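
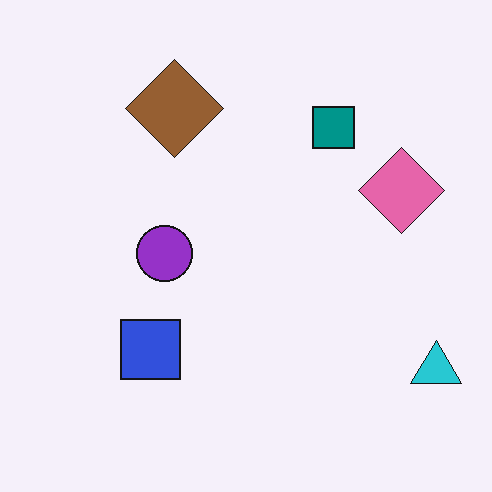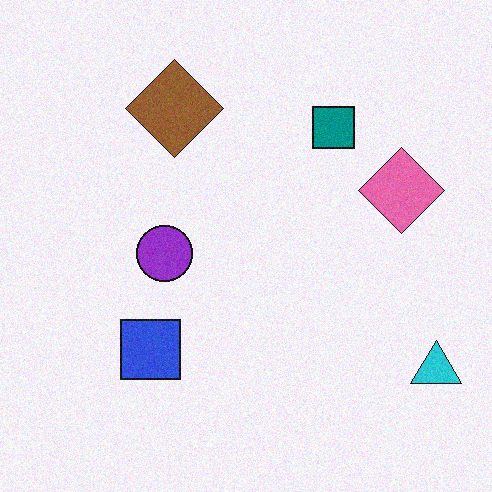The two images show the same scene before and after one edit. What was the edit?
It was degraded with light additive noise.

Random speckle covers the whole image, including the flat background.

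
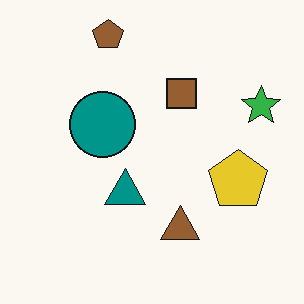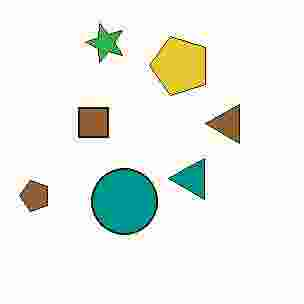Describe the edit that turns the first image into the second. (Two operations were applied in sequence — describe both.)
The transformation is: rotated 90° counter-clockwise, then heavily JPEG-compressed with obvious blocking artifacts.

The brown pentagon sits in the top of the first image and the left of the second — consistent with a whole-image 90° counter-clockwise rotation. Blocky 8×8 compression artifacts appear around shape edges and the flat background shows ringing — characteristic JPEG degradation.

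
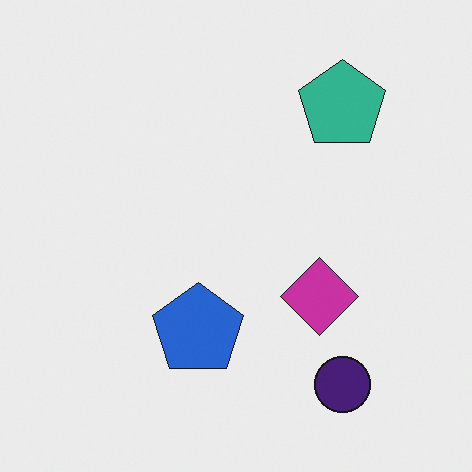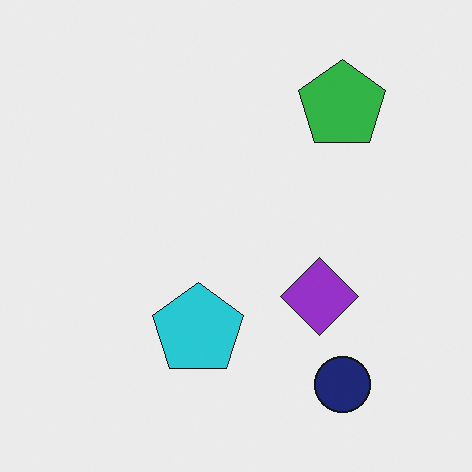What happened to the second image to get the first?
The transformation is: hue-shifted slightly.

Every shape's color has rotated by the same amount around the hue wheel — a uniform hue shift.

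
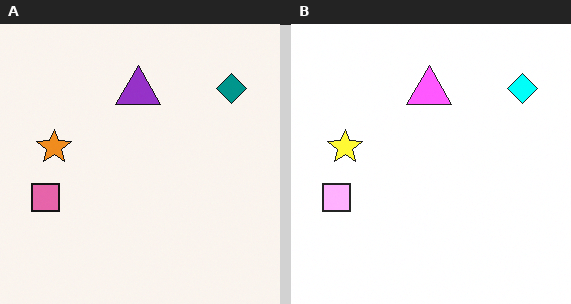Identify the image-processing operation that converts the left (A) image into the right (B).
This is the original image noticeably brightened.

Every pixel — background and shapes alike — is uniformly brightened.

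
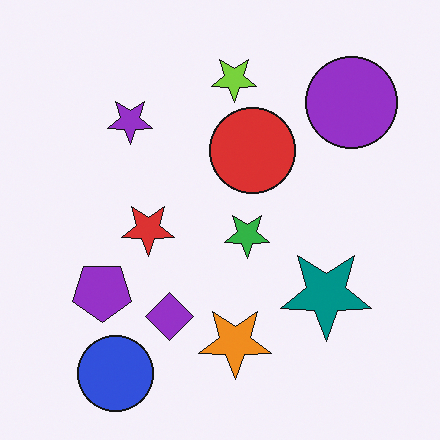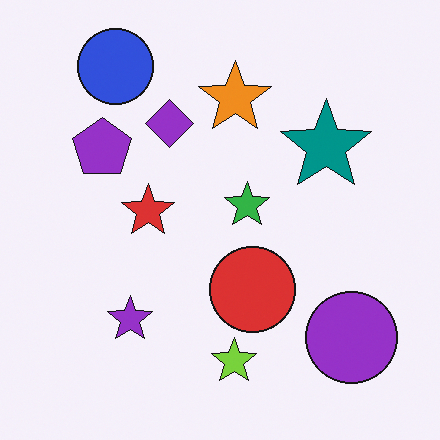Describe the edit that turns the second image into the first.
The transformation is: flipped vertically (top ↔ bottom).

The blue circle is in the top-left of the second image and the bottom-left of the first — shapes on opposite sides of the horizontal midline have swapped in a mirror flip.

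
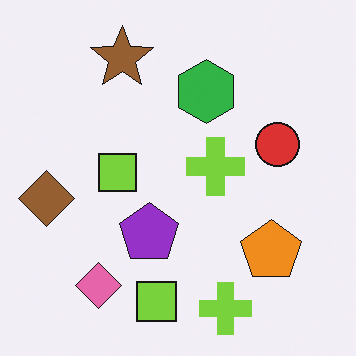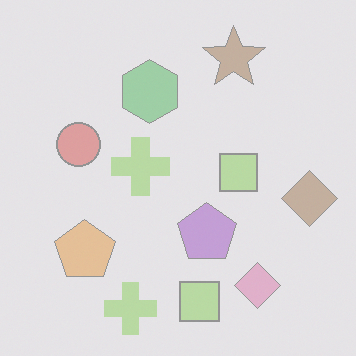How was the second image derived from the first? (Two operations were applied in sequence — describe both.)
The image was flipped horizontally (left ↔ right), then washed out (contrast reduced).

The brown diamond is in the left of the first image and the right of the second — shapes on opposite sides of the vertical midline have swapped in a mirror flip. Tones are pushed toward mid-grey across the whole image — a global contrast change.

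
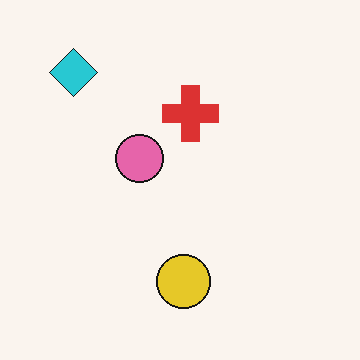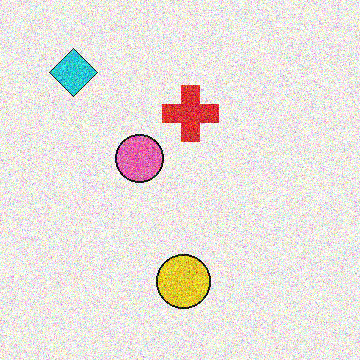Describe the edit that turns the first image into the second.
Degraded with heavy additive noise.

Random speckle covers the whole image, including the flat background.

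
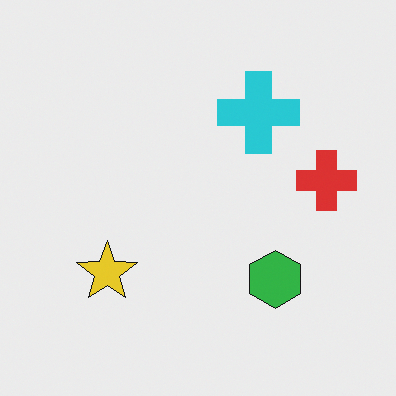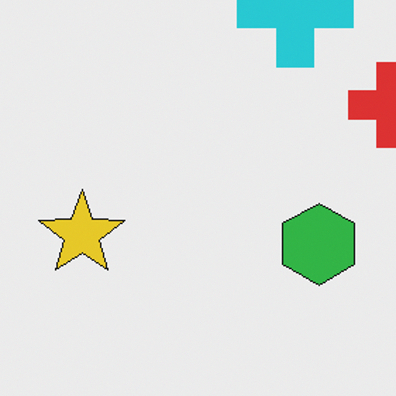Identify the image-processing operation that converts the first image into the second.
The second image is the first cropped to a modestly smaller region and rescaled.

The visible shapes are larger and the field of view is narrower; shapes near the original edges may be partly or wholly outside the frame — a crop-and-rescale.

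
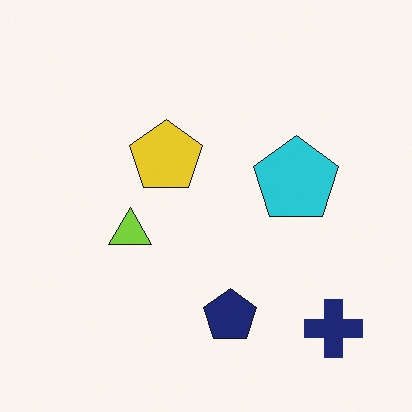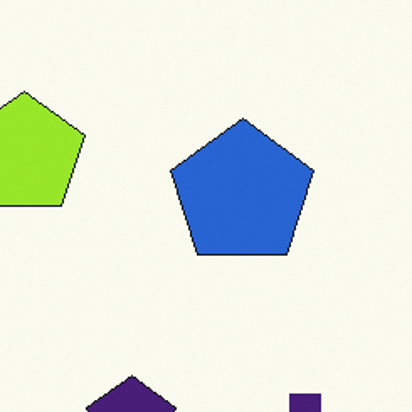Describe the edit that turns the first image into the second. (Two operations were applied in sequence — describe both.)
It was hue-shifted slightly, then cropped to a noticeably smaller region and rescaled.

Every shape's color has rotated by the same amount around the hue wheel — a uniform hue shift. The visible shapes are larger and the field of view is narrower; shapes near the original edges may be partly or wholly outside the frame — a crop-and-rescale.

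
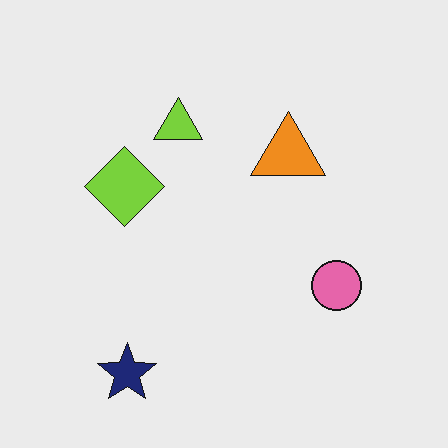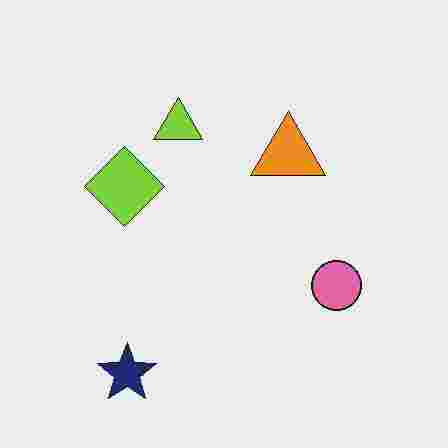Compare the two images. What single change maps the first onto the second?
Heavily JPEG-compressed with obvious blocking artifacts.

Blocky 8×8 compression artifacts appear around shape edges and the flat background shows ringing — characteristic JPEG degradation.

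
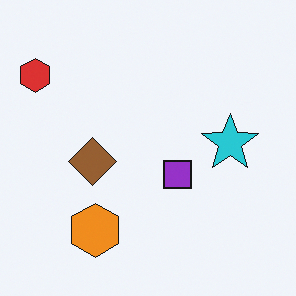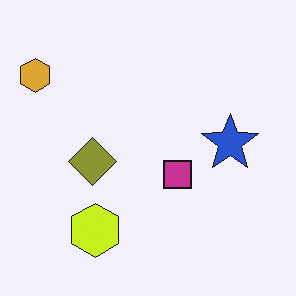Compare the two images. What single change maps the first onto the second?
The second image is the first hue-shifted by a small amount.

Every shape's color has rotated by the same amount around the hue wheel — a uniform hue shift.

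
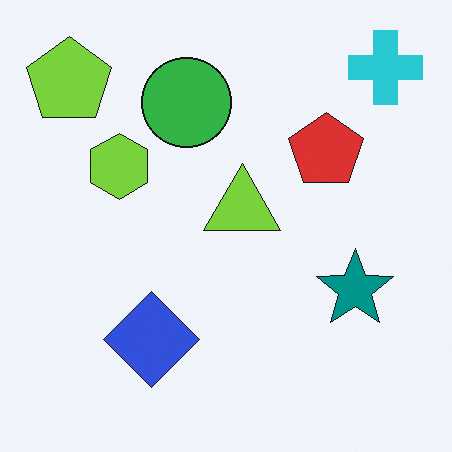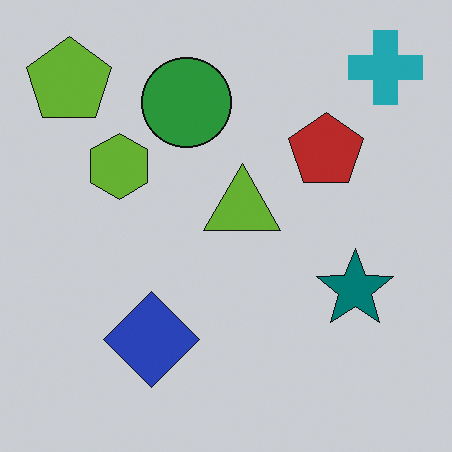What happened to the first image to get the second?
The transformation is: darkened a little.

Every pixel — background and shapes alike — is uniformly darkened.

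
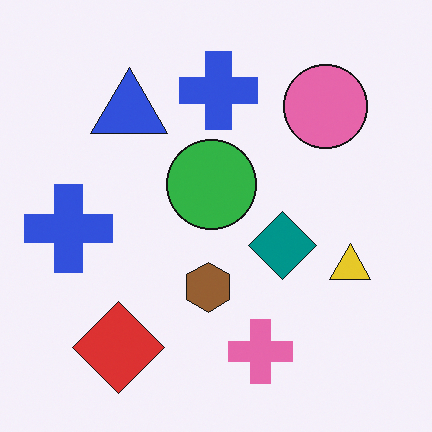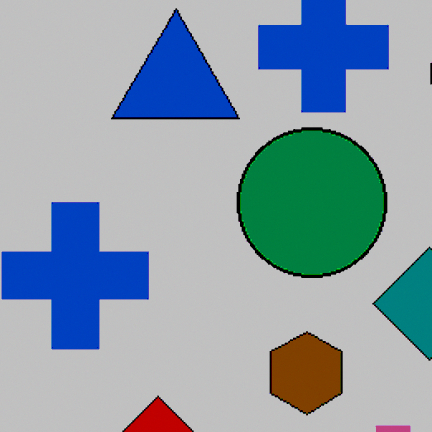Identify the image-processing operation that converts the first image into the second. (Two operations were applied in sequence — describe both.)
The second image is the first cropped tightly and scaled back up, then heavily posterized to just a handful of flat colors.

The visible shapes are larger and the field of view is narrower; shapes near the original edges may be partly or wholly outside the frame — a crop-and-rescale. Each flat color has snapped to a coarser quantized level — most visibly, the near-white background has dropped to a flat grey.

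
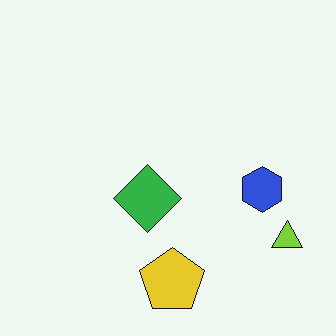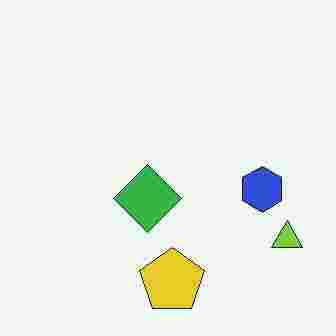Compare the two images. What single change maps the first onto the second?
It was heavily JPEG-compressed with obvious blocking artifacts.

Blocky 8×8 compression artifacts appear around shape edges and the flat background shows ringing — characteristic JPEG degradation.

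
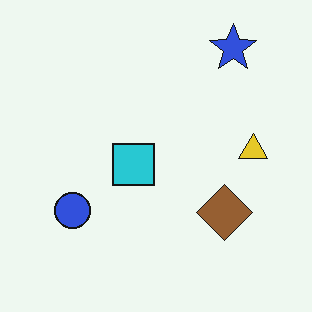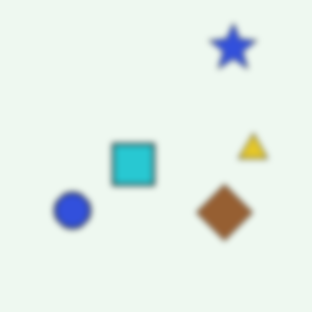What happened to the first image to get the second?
It was noticeably gaussian-blurred.

Shape edges and outlines are uniformly softened across the whole image.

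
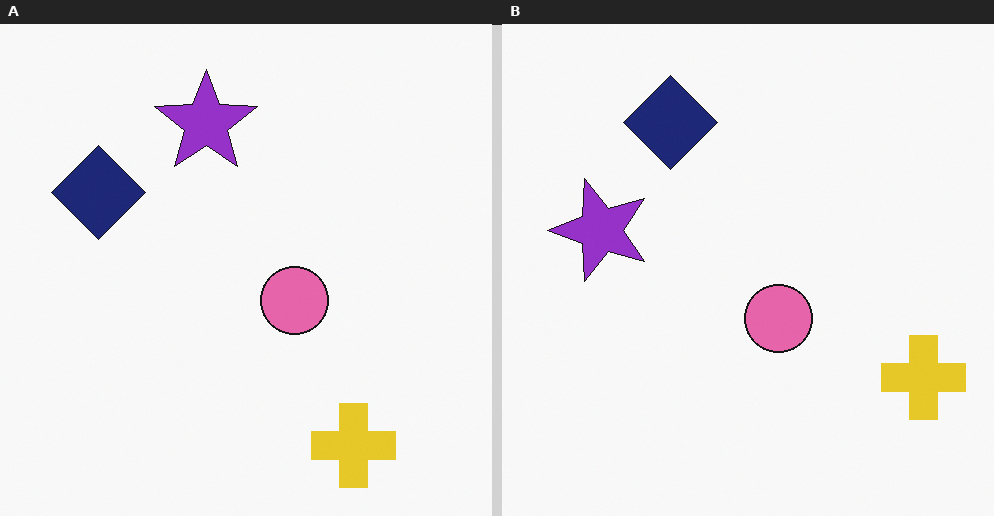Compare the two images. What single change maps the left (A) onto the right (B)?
The image was transposed (reflected across the top-left ↔ bottom-right diagonal).

Shapes have swapped their row and column positions — what was in the top-right is now in the bottom-left — a diagonal reflection.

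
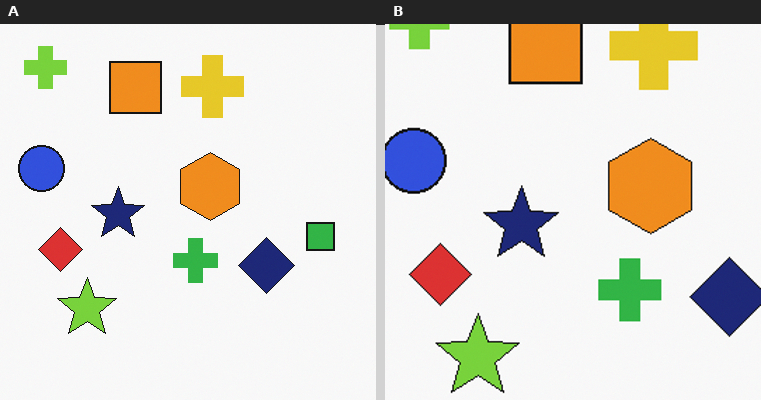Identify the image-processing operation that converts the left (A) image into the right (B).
The right (B) image is the left (A) cropped slightly and scaled back up.

The visible shapes are larger and the field of view is narrower; shapes near the original edges may be partly or wholly outside the frame — a crop-and-rescale.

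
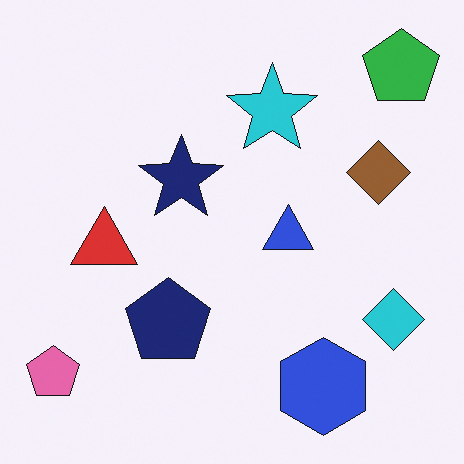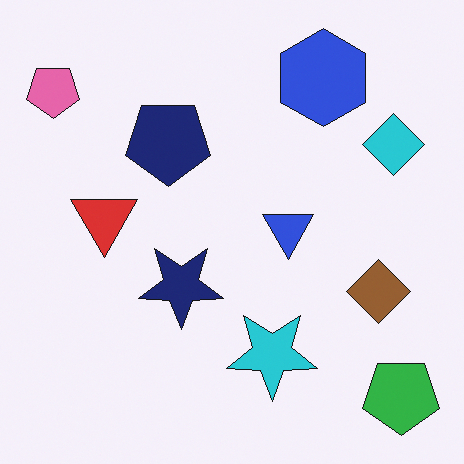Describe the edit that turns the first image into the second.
The image was flipped vertically (top ↔ bottom).

The green pentagon is in the top-right of the first image and the bottom-right of the second — shapes on opposite sides of the horizontal midline have swapped in a mirror flip.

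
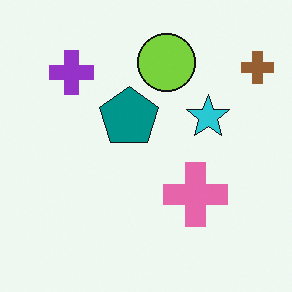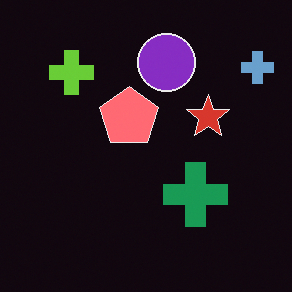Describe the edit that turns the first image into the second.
The image was color-inverted (negative).

The light background has become dark and every shape's color is its complement — a photographic negative.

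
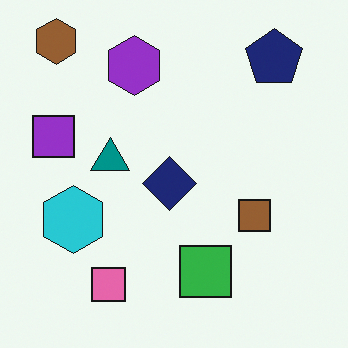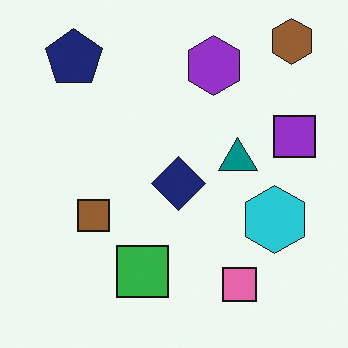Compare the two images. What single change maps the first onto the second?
The image was flipped horizontally (left ↔ right).

The purple square is in the left of the first image and the right of the second — shapes on opposite sides of the vertical midline have swapped in a mirror flip.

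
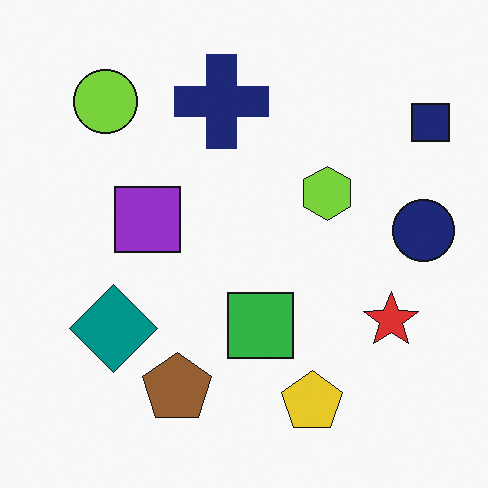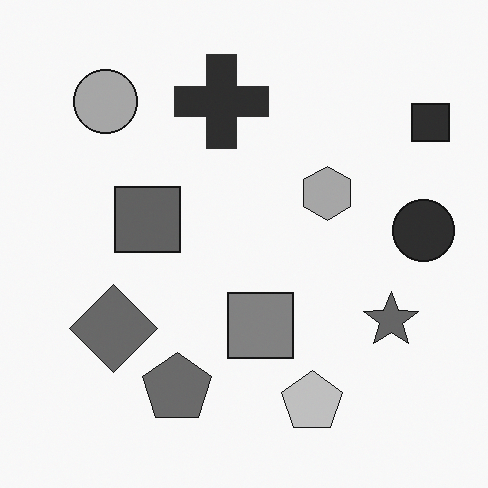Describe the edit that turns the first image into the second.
This is the original image converted to grayscale.

All color is removed — every shape is now a shade of grey.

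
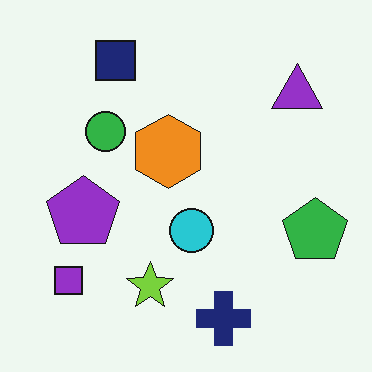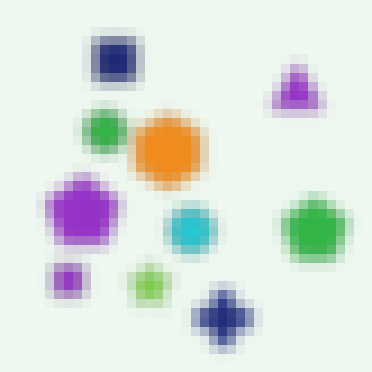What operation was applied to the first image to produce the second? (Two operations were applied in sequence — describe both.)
The image was strongly gaussian-blurred, then heavily pixelated into large blocks.

Shape edges and outlines are uniformly softened across the whole image. Shapes are reduced to large square blocks; fine edges and outlines are lost — a downscale-then-upscale (mosaic) effect.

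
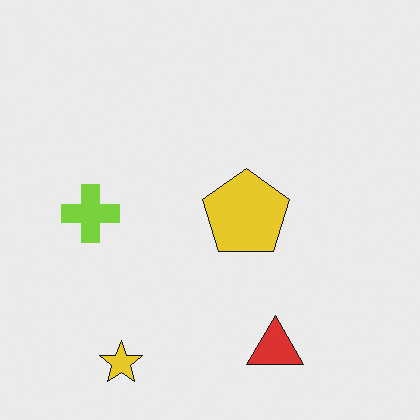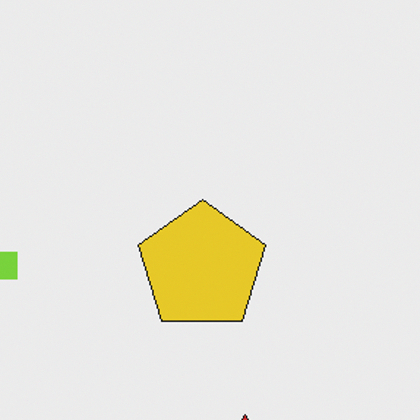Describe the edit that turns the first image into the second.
It was cropped slightly and scaled back up.

The visible shapes are larger and the field of view is narrower; shapes near the original edges may be partly or wholly outside the frame — a crop-and-rescale.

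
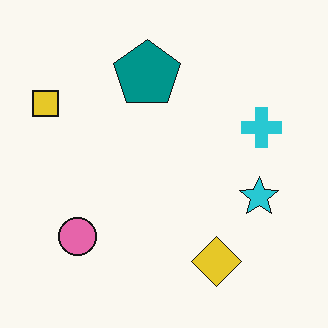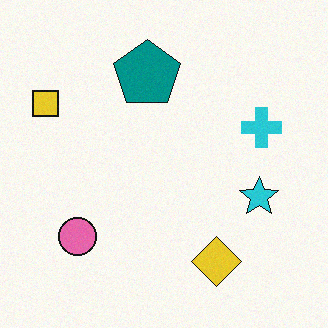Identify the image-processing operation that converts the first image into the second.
It was degraded with light additive noise.

Random speckle covers the whole image, including the flat background.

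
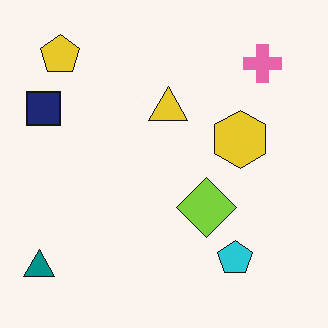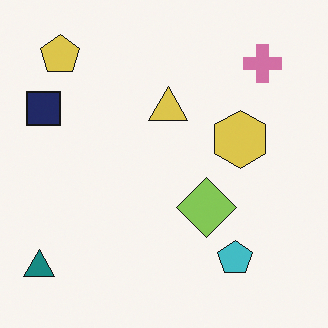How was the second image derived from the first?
Slightly desaturated.

All colors are more muted and greyish — a global saturation change.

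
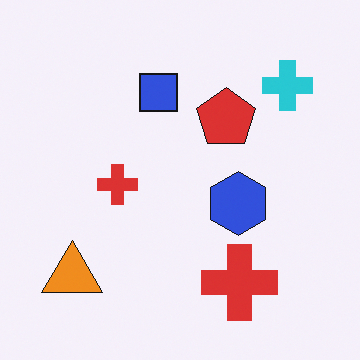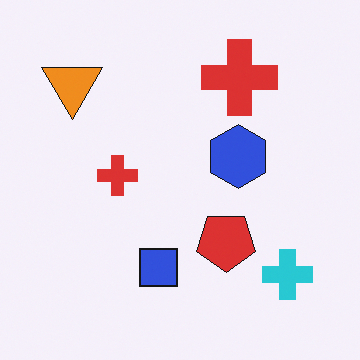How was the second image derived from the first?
Flipped vertically (top ↔ bottom).

The cyan cross is in the top-right of the first image and the bottom-right of the second — shapes on opposite sides of the horizontal midline have swapped in a mirror flip.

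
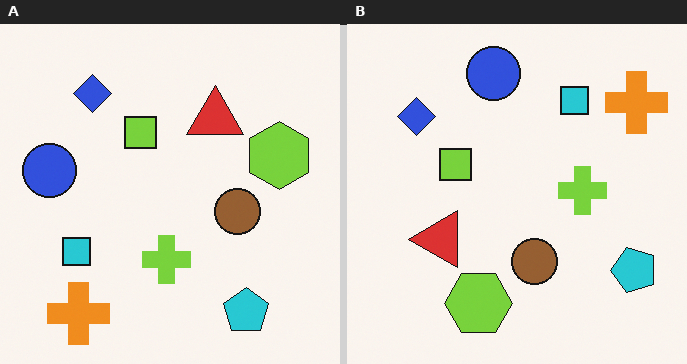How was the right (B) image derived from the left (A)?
The transformation is: transposed (reflected across the top-left ↔ bottom-right diagonal).

Shapes have swapped their row and column positions — what was in the top-right is now in the bottom-left — a diagonal reflection.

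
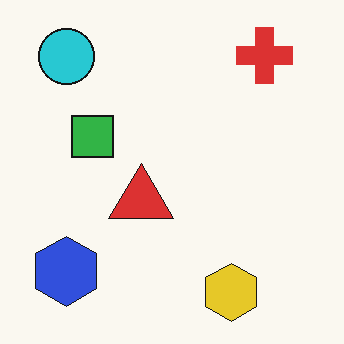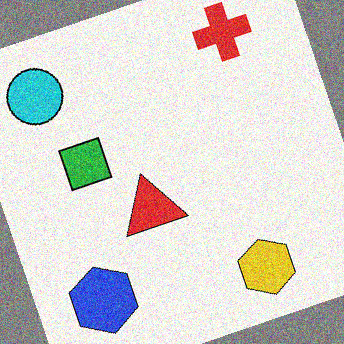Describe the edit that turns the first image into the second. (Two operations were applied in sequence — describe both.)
It was rotated counter-clockwise by a moderate amount, then degraded with moderate additive noise.

Every shape is tilted by the same angle and the image corners show triangular fill wedges — a whole-image rotation by a non-right angle. Random speckle covers the whole image, including the flat background.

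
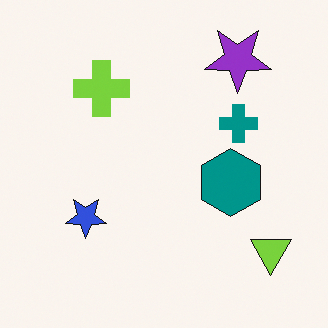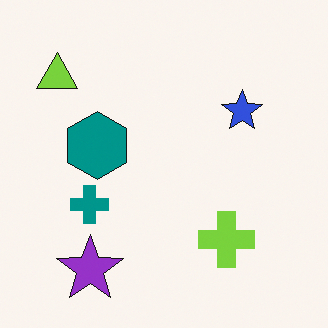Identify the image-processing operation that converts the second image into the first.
This is the original image rotated 180°.

The lime triangle sits in the top-left of the second image and the bottom-right of the first — consistent with a whole-image 180° rotation.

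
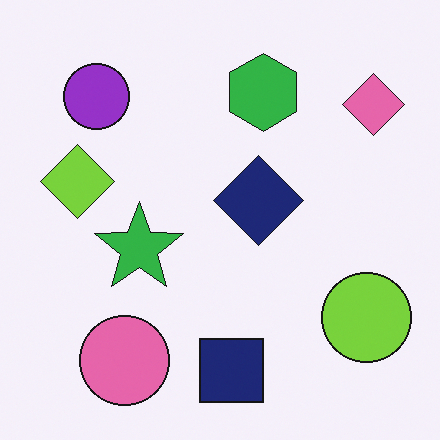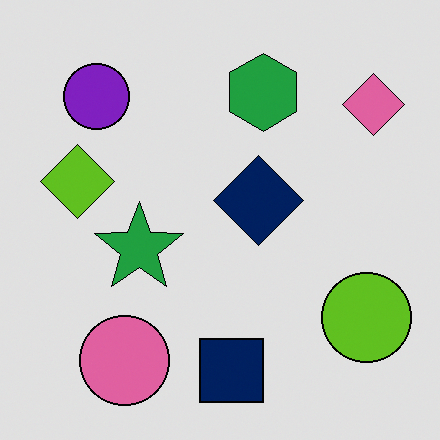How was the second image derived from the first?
The second image is the first posterized to a reduced palette.

Each flat color has snapped to a coarser quantized level — most visibly, the near-white background has dropped to a flat grey.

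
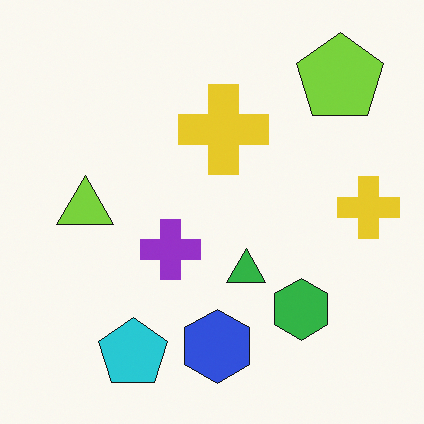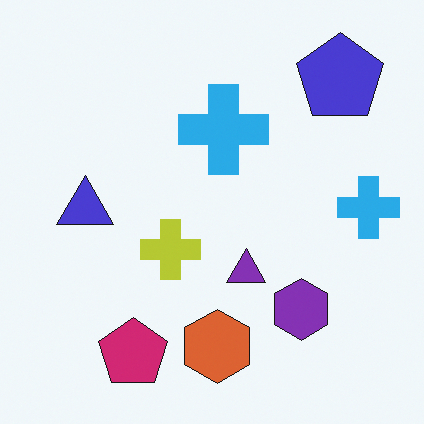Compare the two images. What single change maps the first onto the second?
It was hue-shifted noticeably.

Every shape's color has rotated by the same amount around the hue wheel — a uniform hue shift.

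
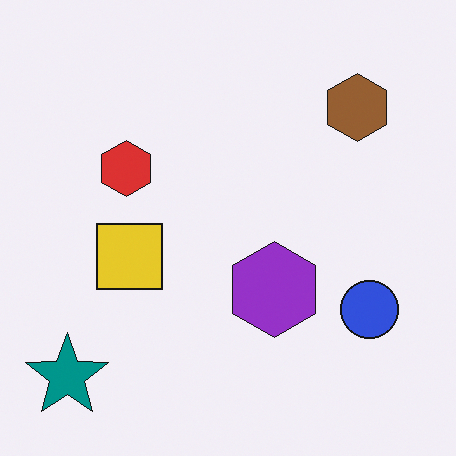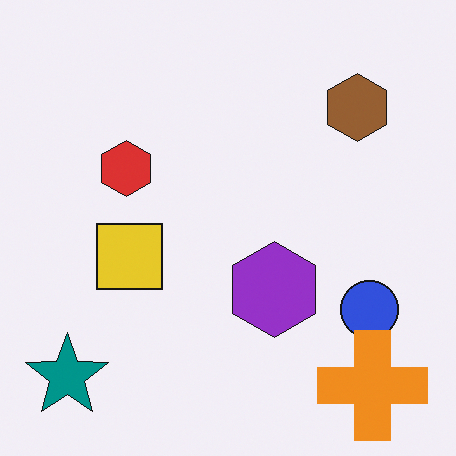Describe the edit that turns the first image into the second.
The second image is the first overlaid with an additional orange cross.

An orange cross appears in the second image that is absent from the first.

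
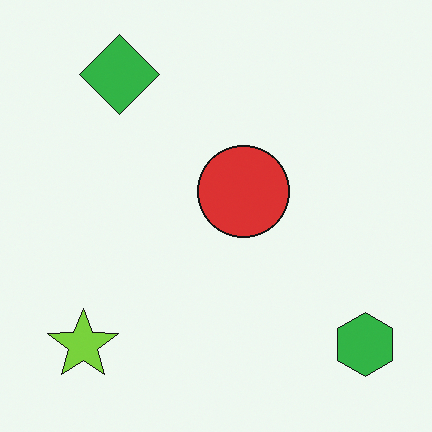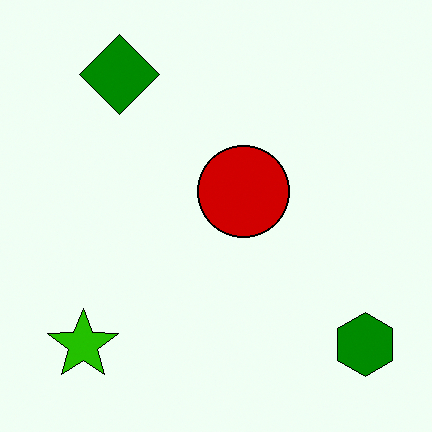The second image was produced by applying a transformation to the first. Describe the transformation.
The second image is the first boosted in contrast.

Tones are pushed away from mid-grey across the whole image — a global contrast change.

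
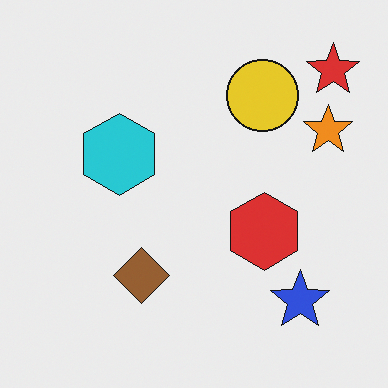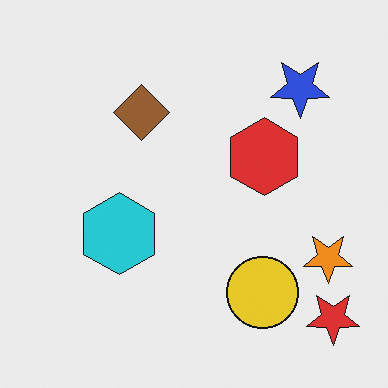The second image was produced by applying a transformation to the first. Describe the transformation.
The image was flipped vertically (top ↔ bottom).

The red star is in the top-right of the first image and the bottom-right of the second — shapes on opposite sides of the horizontal midline have swapped in a mirror flip.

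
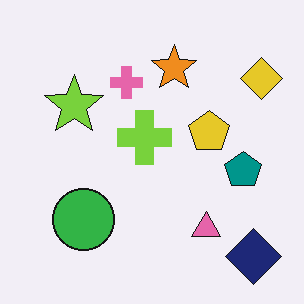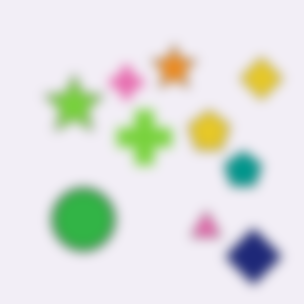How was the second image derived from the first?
The transformation is: strongly gaussian-blurred.

Shape edges and outlines are uniformly softened across the whole image.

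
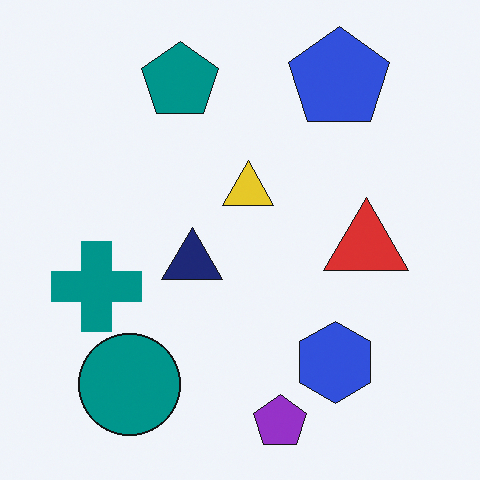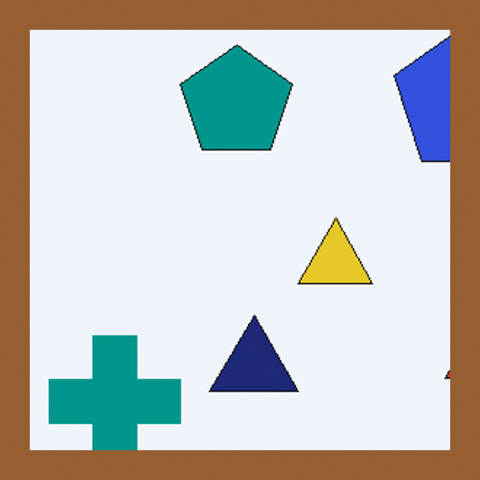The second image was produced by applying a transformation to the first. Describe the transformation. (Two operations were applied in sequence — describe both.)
The image was cropped tightly and scaled back up, then framed with a brown border.

The visible shapes are larger and the field of view is narrower; shapes near the original edges may be partly or wholly outside the frame — a crop-and-rescale. A solid brown frame runs around the edge of the second image, with the content slightly shrunk inside it.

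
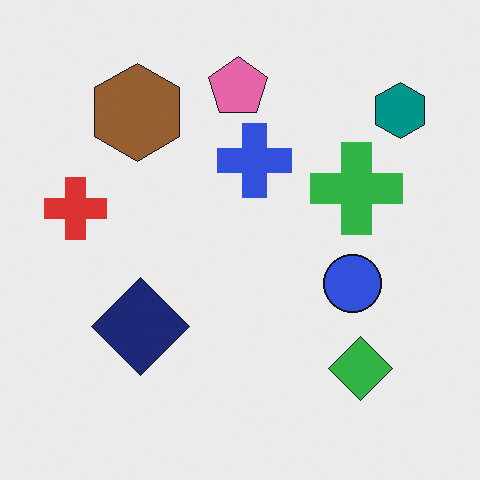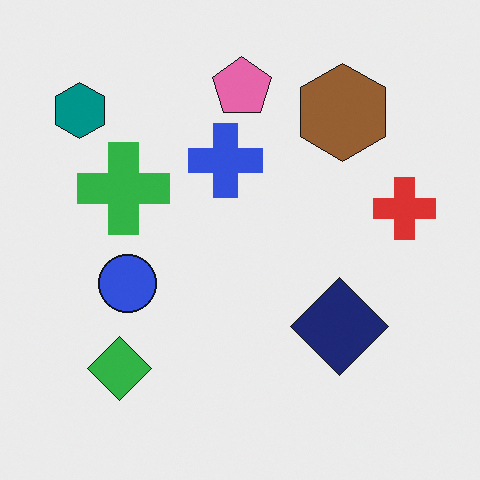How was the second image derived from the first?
The image was flipped horizontally (left ↔ right).

The red cross is in the left of the first image and the right of the second — shapes on opposite sides of the vertical midline have swapped in a mirror flip.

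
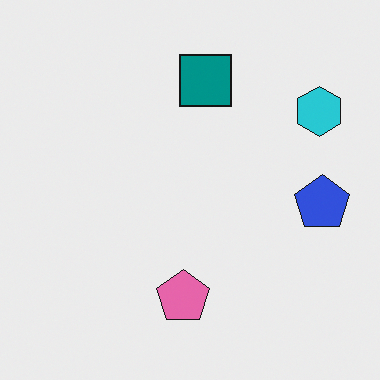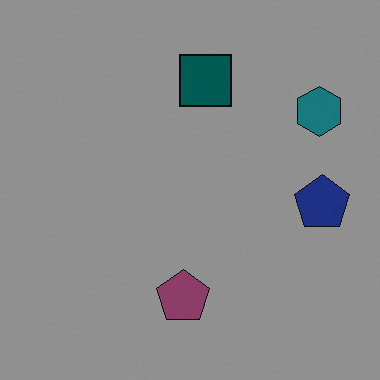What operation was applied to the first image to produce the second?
The image was darkened a lot.

Every pixel — background and shapes alike — is uniformly darkened.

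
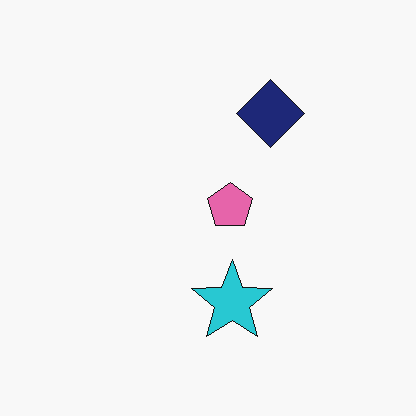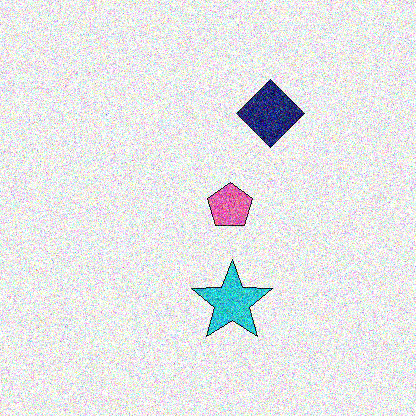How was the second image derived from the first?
The second image is the first degraded with strong gaussian noise.

Random speckle covers the whole image, including the flat background.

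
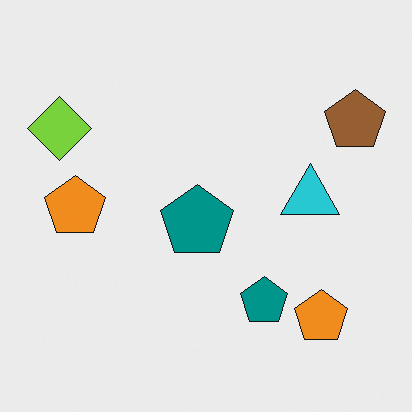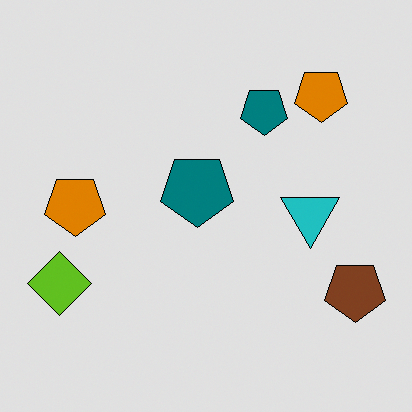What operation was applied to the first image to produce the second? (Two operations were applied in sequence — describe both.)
Posterized to a reduced palette, then flipped vertically (top ↔ bottom).

Each flat color has snapped to a coarser quantized level — most visibly, the near-white background has dropped to a flat grey. The brown pentagon is in the top-right of the first image and the bottom-right of the second — shapes on opposite sides of the horizontal midline have swapped in a mirror flip.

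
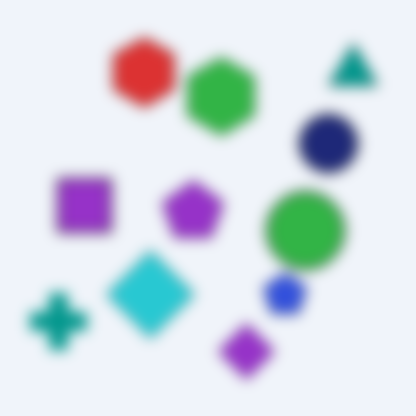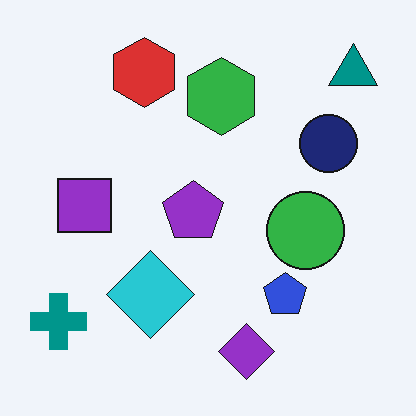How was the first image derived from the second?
The transformation is: heavily blurred.

Shape edges and outlines are uniformly softened across the whole image.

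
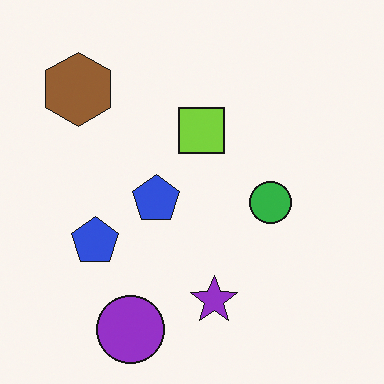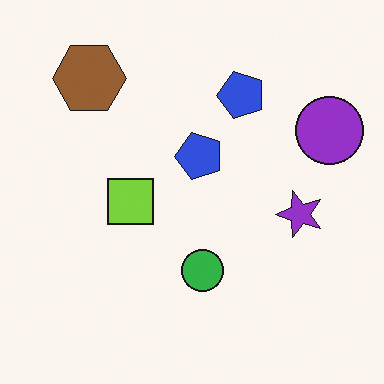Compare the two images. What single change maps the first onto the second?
It was transposed (reflected across the top-left ↔ bottom-right diagonal).

Shapes have swapped their row and column positions — what was in the top-right is now in the bottom-left — a diagonal reflection.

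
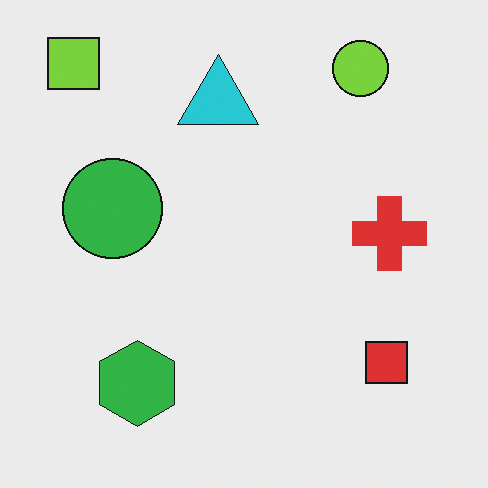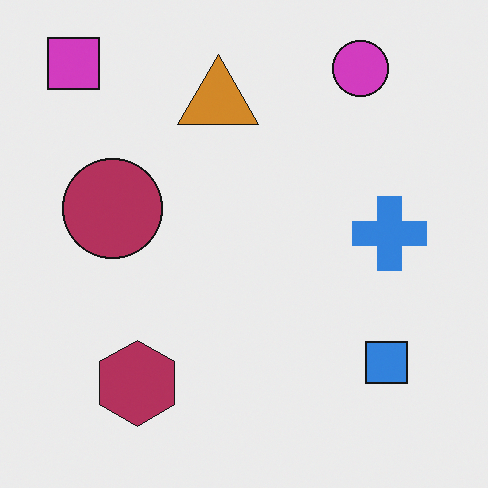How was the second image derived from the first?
This is the original image hue-shifted through roughly half the color wheel.

Every shape's color has rotated by the same amount around the hue wheel — a uniform hue shift.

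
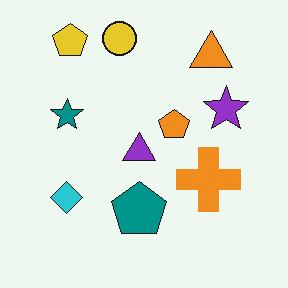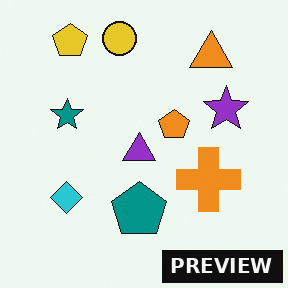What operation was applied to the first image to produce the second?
The transformation is: watermarked with the text "PREVIEW" in the lower-right corner.

A dark label reading "PREVIEW" appears in the lower-right corner.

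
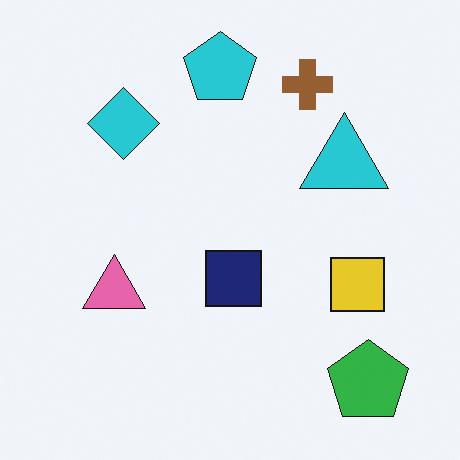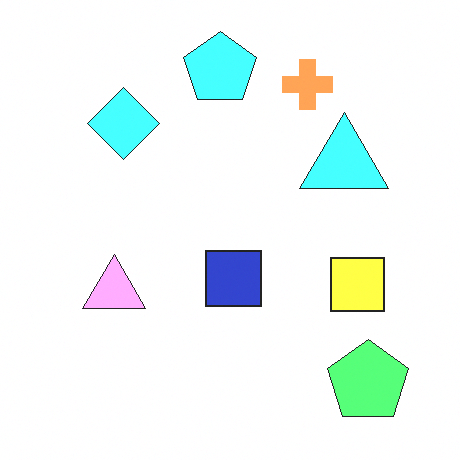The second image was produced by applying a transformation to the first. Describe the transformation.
It was substantially brightened.

Every pixel — background and shapes alike — is uniformly brightened.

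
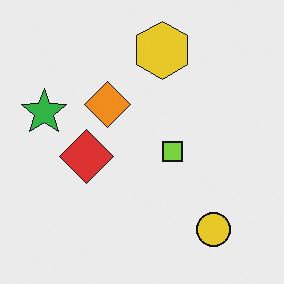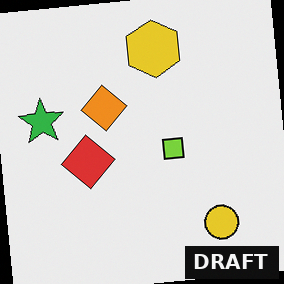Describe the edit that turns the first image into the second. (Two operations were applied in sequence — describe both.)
The image was rotated counter-clockwise by a slight angle, then watermarked with the text "DRAFT" in the lower-right corner.

Every shape is tilted by the same angle and the image corners show triangular fill wedges — a whole-image rotation by a non-right angle. A dark label reading "DRAFT" appears in the lower-right corner.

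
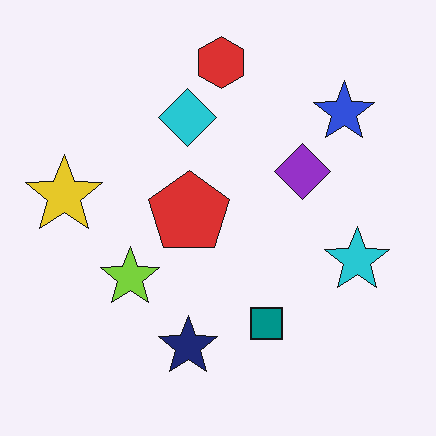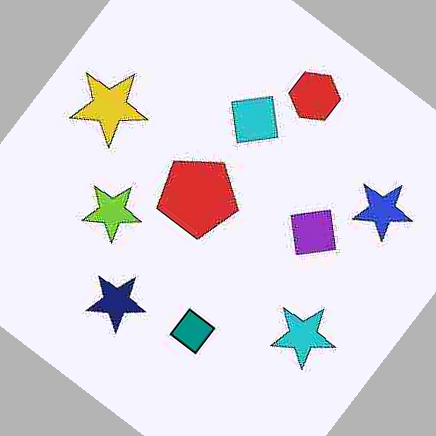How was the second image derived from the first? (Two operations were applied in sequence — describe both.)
The image was heavily JPEG-compressed with obvious blocking artifacts, then rotated clockwise by a large amount — several tens of degrees.

Blocky 8×8 compression artifacts appear around shape edges and the flat background shows ringing — characteristic JPEG degradation. Every shape is tilted by the same angle and the image corners show triangular fill wedges — a whole-image rotation by a non-right angle.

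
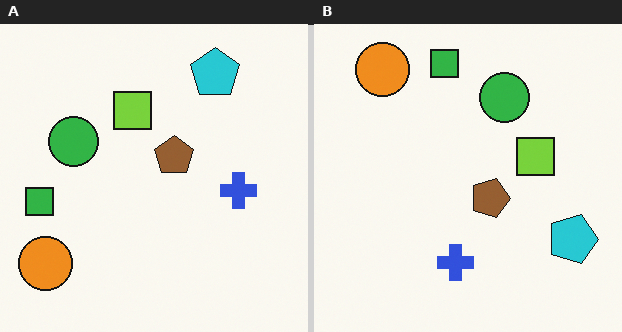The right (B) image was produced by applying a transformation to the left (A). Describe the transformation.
The right (B) image is the left (A) rotated 90° clockwise.

The orange circle sits in the bottom-left of the left (A) image and the top-left of the right (B) — consistent with a whole-image 90° clockwise rotation.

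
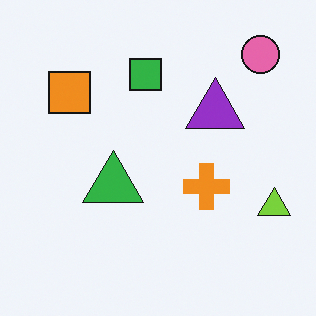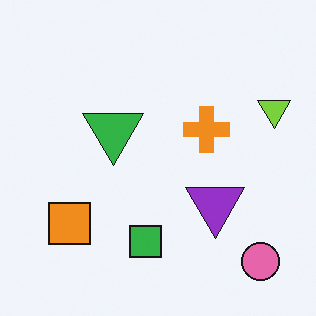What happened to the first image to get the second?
This is the original image flipped vertically (top ↔ bottom).

The pink circle is in the top-right of the first image and the bottom-right of the second — shapes on opposite sides of the horizontal midline have swapped in a mirror flip.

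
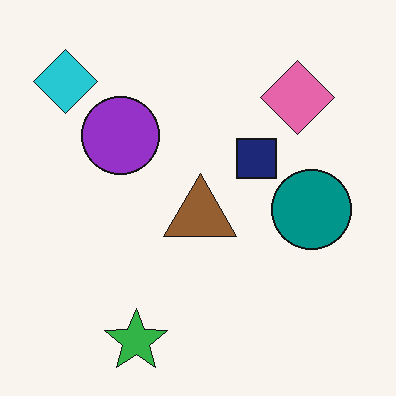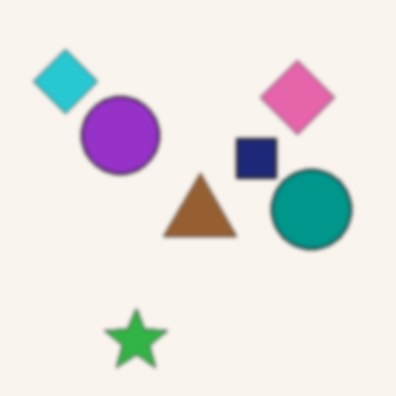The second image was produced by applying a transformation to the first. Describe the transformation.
It was slightly softened.

Shape edges and outlines are uniformly softened across the whole image.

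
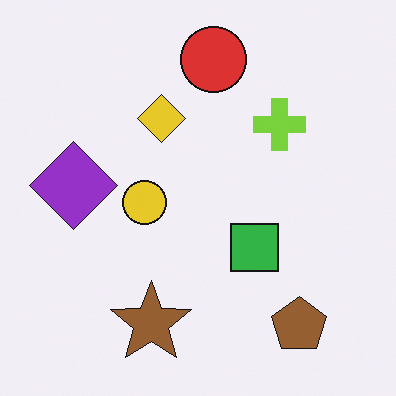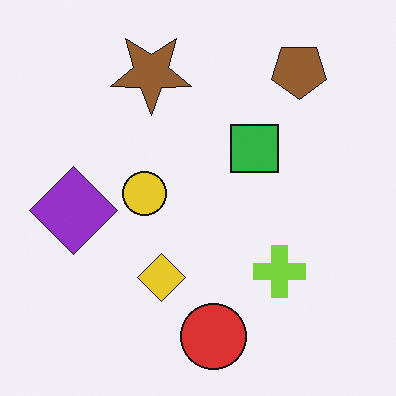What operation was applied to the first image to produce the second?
The transformation is: flipped vertically (top ↔ bottom).

The red circle is in the top of the first image and the bottom of the second — shapes on opposite sides of the horizontal midline have swapped in a mirror flip.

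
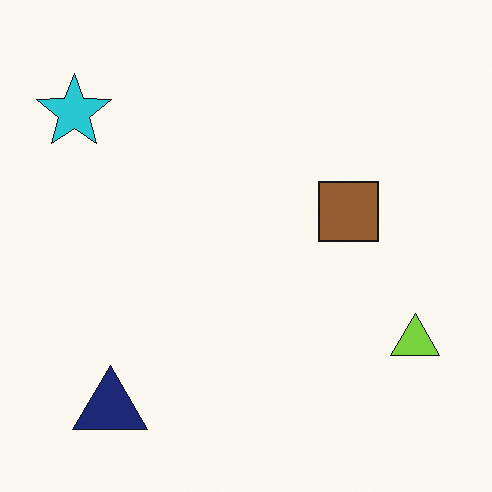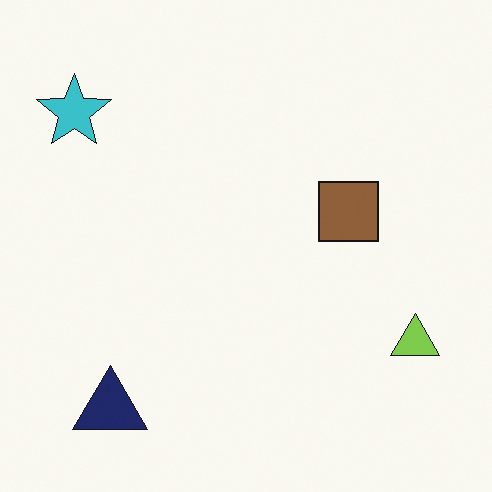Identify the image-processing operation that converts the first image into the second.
This is the original image slightly desaturated.

All colors are more muted and greyish — a global saturation change.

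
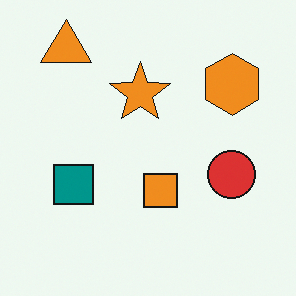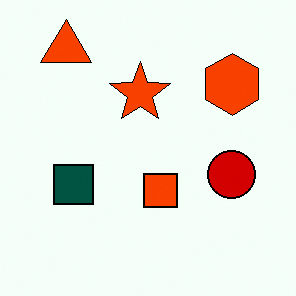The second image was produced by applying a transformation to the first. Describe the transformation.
The second image is the first given much higher contrast.

Tones are pushed away from mid-grey across the whole image — a global contrast change.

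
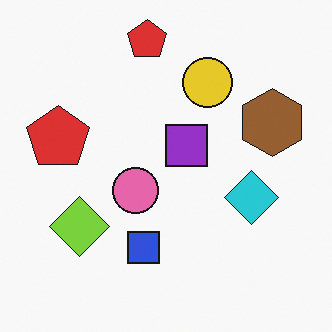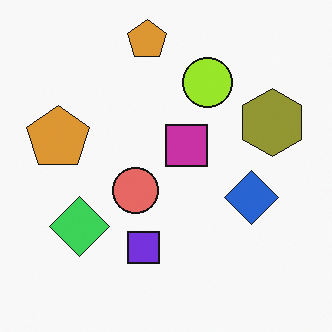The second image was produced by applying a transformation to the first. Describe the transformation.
The second image is the first hue-shifted by a small amount.

Every shape's color has rotated by the same amount around the hue wheel — a uniform hue shift.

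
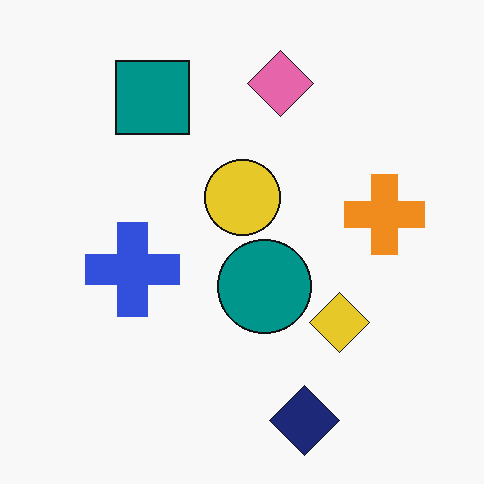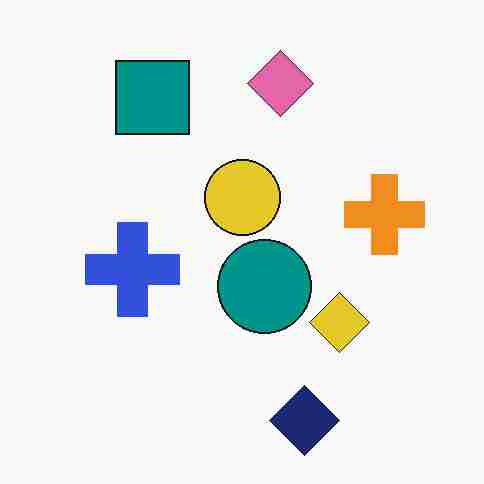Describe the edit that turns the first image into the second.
It was heavily JPEG-compressed with obvious blocking artifacts.

Blocky 8×8 compression artifacts appear around shape edges and the flat background shows ringing — characteristic JPEG degradation.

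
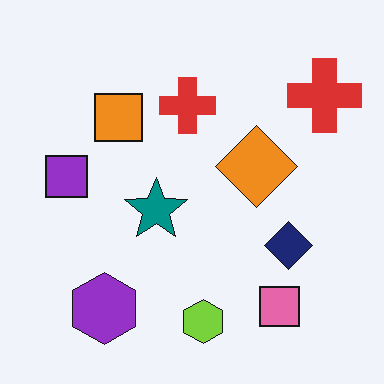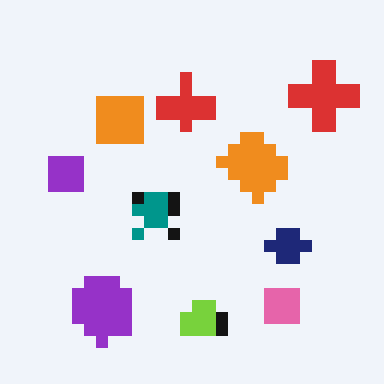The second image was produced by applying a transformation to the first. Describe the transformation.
This is the original image heavily pixelated into large blocks.

Shapes are reduced to large square blocks; fine edges and outlines are lost — a downscale-then-upscale (mosaic) effect.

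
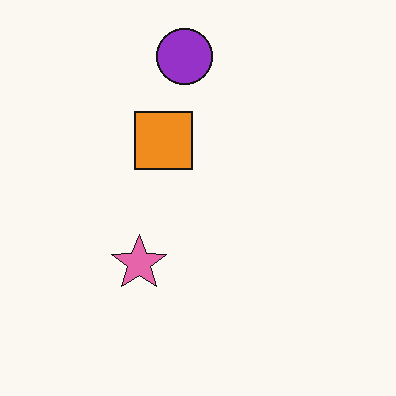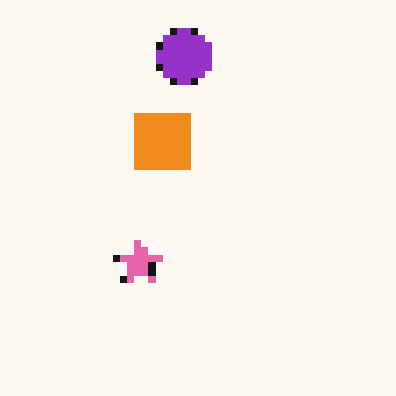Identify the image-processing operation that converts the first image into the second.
Moderately pixelated.

Shapes are reduced to large square blocks; fine edges and outlines are lost — a downscale-then-upscale (mosaic) effect.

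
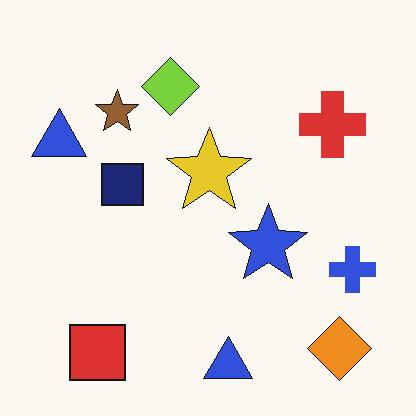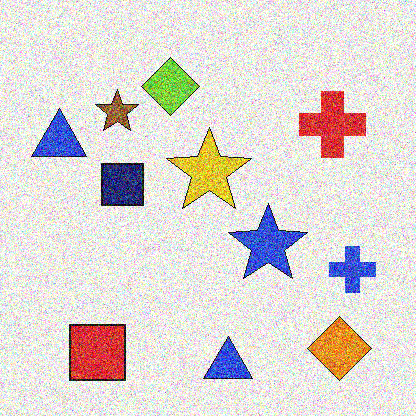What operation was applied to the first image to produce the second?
The second image is the first degraded with heavy additive noise.

Random speckle covers the whole image, including the flat background.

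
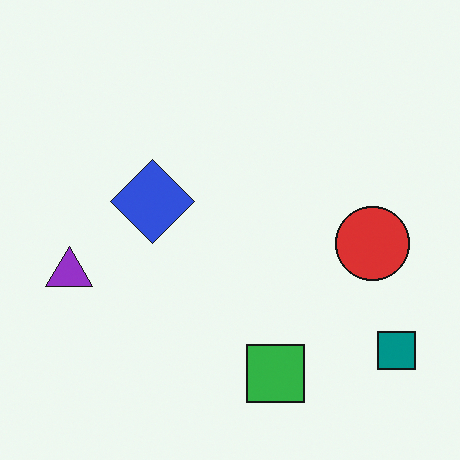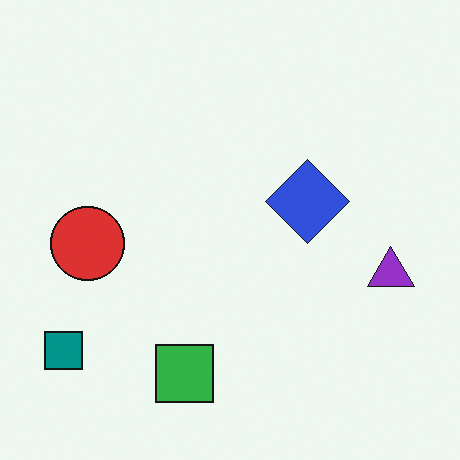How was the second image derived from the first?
The transformation is: flipped horizontally (left ↔ right).

The teal square is in the bottom-right of the first image and the bottom-left of the second — shapes on opposite sides of the vertical midline have swapped in a mirror flip.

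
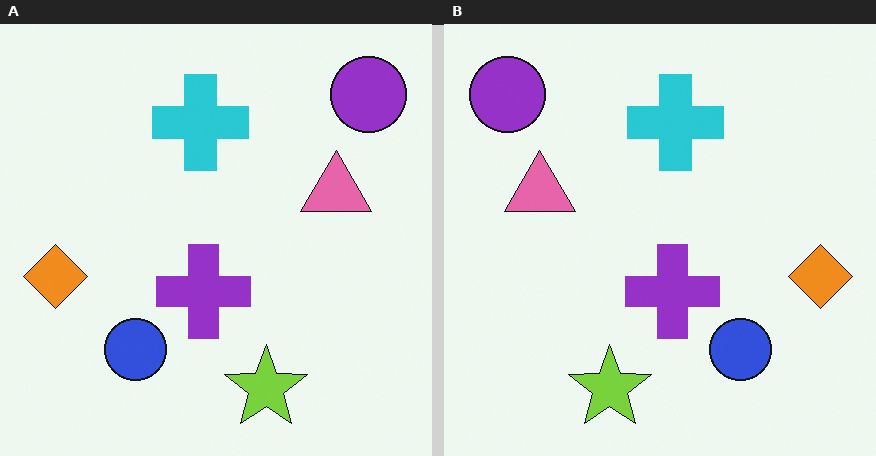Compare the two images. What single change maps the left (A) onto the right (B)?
This is the original image flipped horizontally (left ↔ right).

The orange diamond is in the left of the left (A) image and the right of the right (B) — shapes on opposite sides of the vertical midline have swapped in a mirror flip.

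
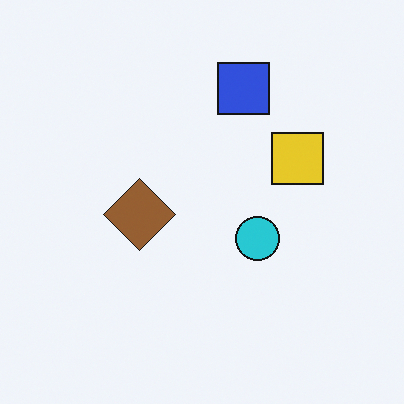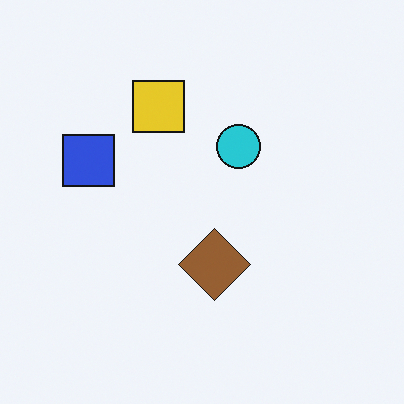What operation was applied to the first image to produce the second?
Rotated 90° counter-clockwise.

The blue square sits in the top of the first image and the left of the second — consistent with a whole-image 90° counter-clockwise rotation.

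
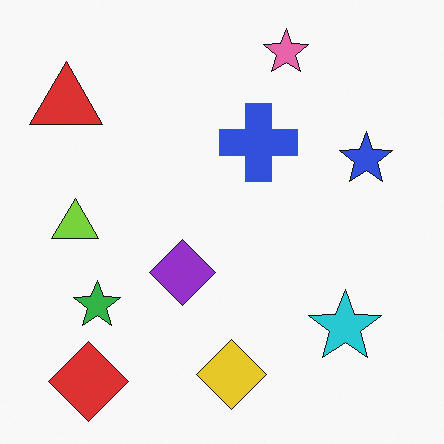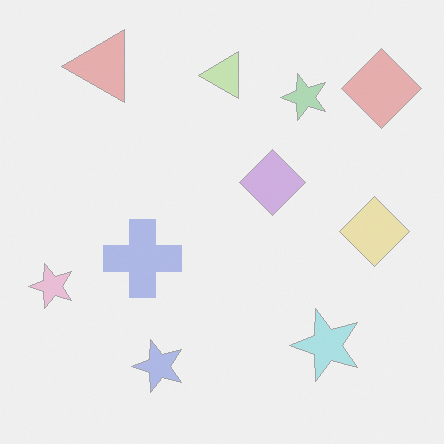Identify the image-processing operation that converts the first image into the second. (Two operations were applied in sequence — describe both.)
It was washed out (contrast reduced), then transposed (reflected across the top-left ↔ bottom-right diagonal).

Tones are pushed toward mid-grey across the whole image — a global contrast change. Shapes have swapped their row and column positions — what was in the top-right is now in the bottom-left — a diagonal reflection.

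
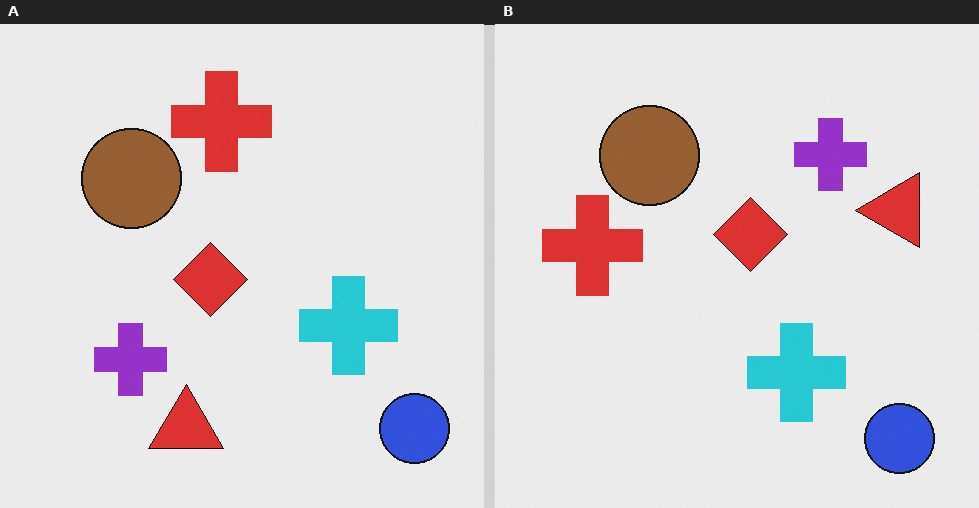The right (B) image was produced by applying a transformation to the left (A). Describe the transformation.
It was transposed (reflected across the top-left ↔ bottom-right diagonal).

Shapes have swapped their row and column positions — what was in the top-right is now in the bottom-left — a diagonal reflection.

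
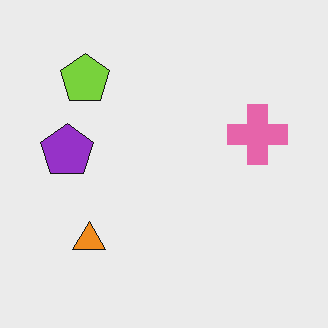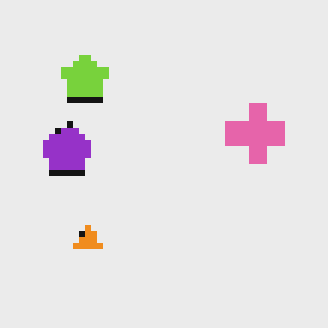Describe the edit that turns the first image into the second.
The transformation is: moderately pixelated.

Shapes are reduced to large square blocks; fine edges and outlines are lost — a downscale-then-upscale (mosaic) effect.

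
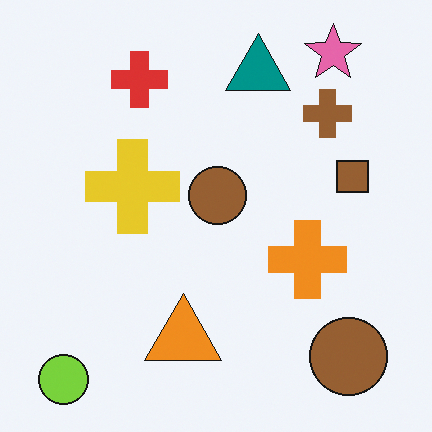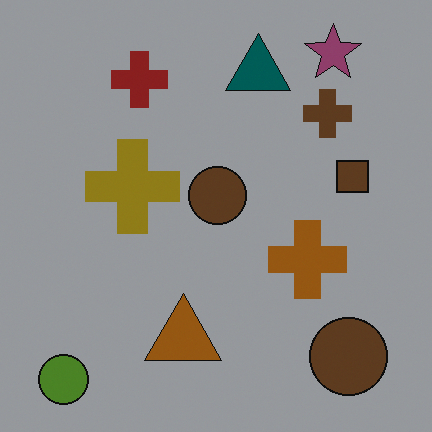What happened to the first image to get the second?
The image was darkened a lot.

Every pixel — background and shapes alike — is uniformly darkened.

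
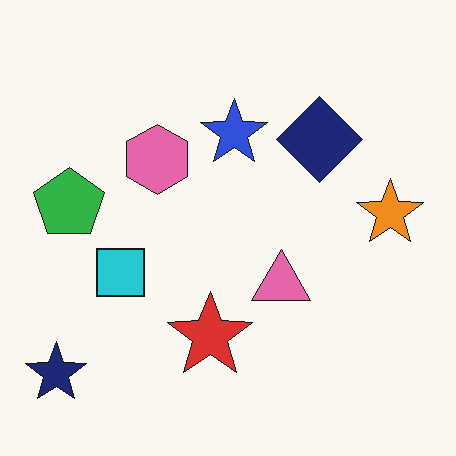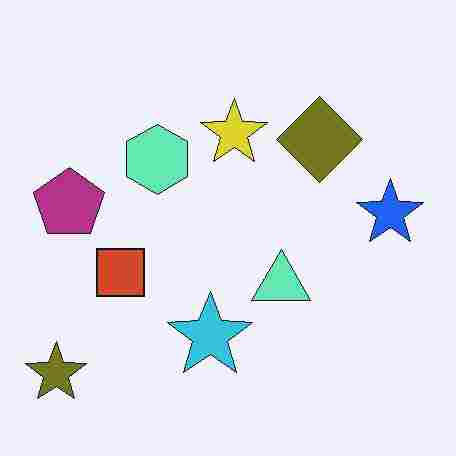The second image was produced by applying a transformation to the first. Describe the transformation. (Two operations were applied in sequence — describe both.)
The image was hue-shifted through roughly half the color wheel, then heavily JPEG-compressed with obvious blocking artifacts.

Every shape's color has rotated by the same amount around the hue wheel — a uniform hue shift. Blocky 8×8 compression artifacts appear around shape edges and the flat background shows ringing — characteristic JPEG degradation.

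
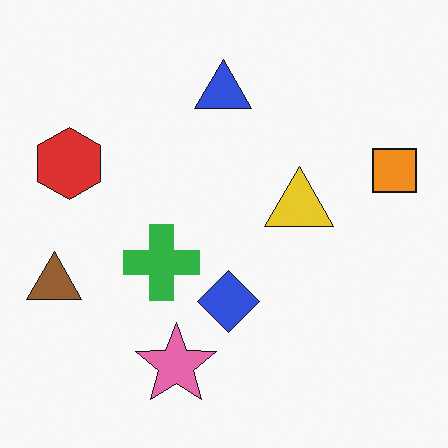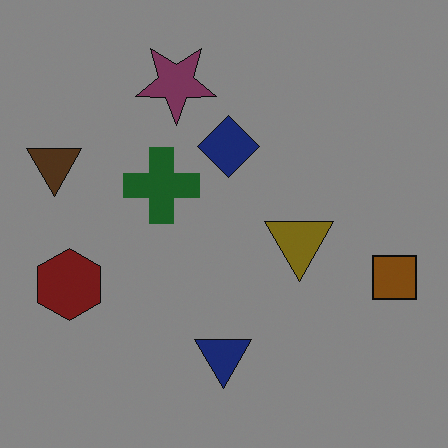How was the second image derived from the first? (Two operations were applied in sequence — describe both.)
The second image is the first flipped vertically (top ↔ bottom), then noticeably darkened.

The pink star is in the bottom of the first image and the top of the second — shapes on opposite sides of the horizontal midline have swapped in a mirror flip. Every pixel — background and shapes alike — is uniformly darkened.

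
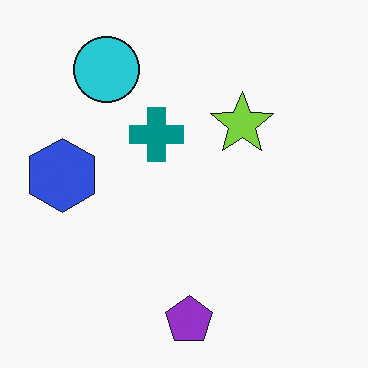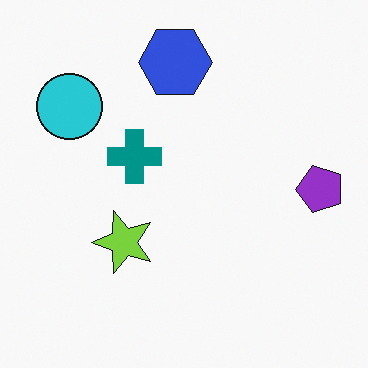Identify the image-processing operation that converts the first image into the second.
Transposed (reflected across the top-left ↔ bottom-right diagonal).

Shapes have swapped their row and column positions — what was in the top-right is now in the bottom-left — a diagonal reflection.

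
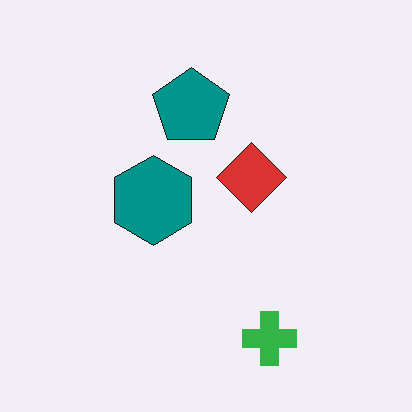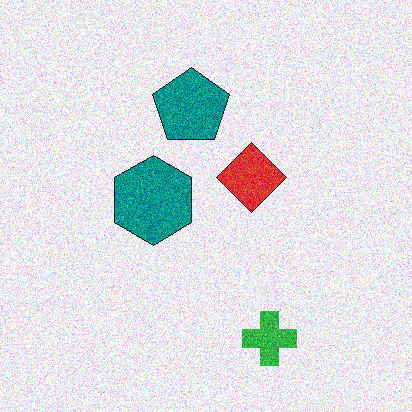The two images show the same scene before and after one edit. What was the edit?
It was degraded with a thick layer of grain.

Random speckle covers the whole image, including the flat background.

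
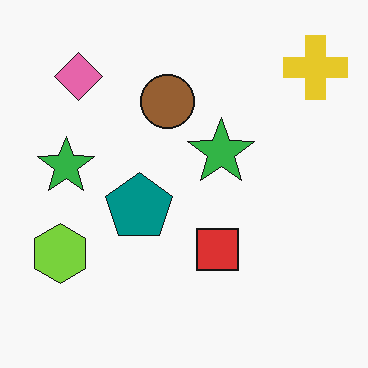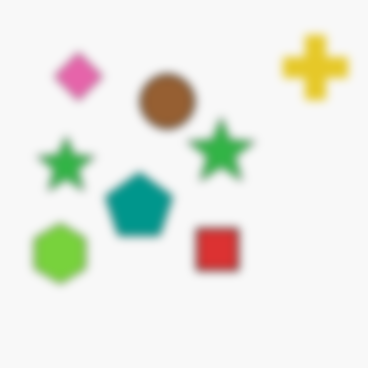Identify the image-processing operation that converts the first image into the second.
The transformation is: moderately blurred.

Shape edges and outlines are uniformly softened across the whole image.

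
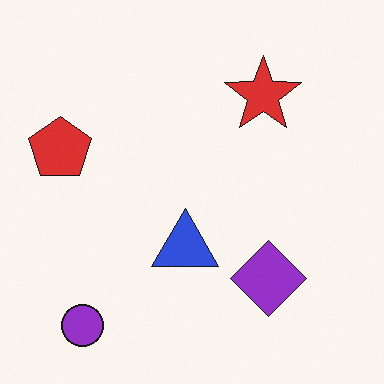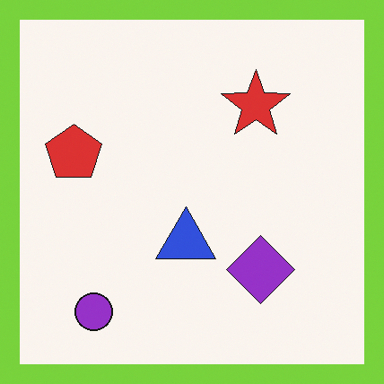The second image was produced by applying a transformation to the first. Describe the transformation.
Framed with a lime border.

A solid lime frame runs around the edge of the second image, with the content slightly shrunk inside it.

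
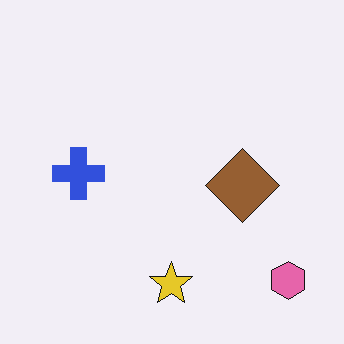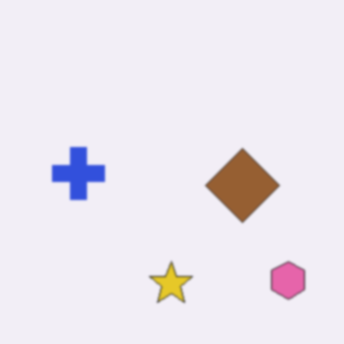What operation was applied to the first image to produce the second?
Lightly blurred.

Shape edges and outlines are uniformly softened across the whole image.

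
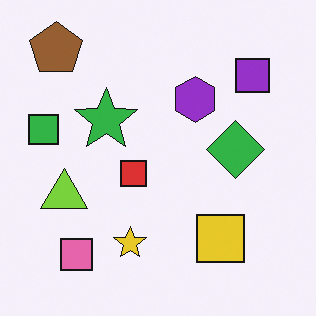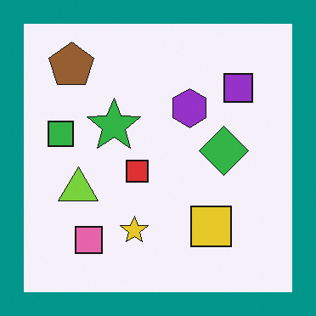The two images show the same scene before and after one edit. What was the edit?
The transformation is: framed with a teal border.

A solid teal frame runs around the edge of the second image, with the content slightly shrunk inside it.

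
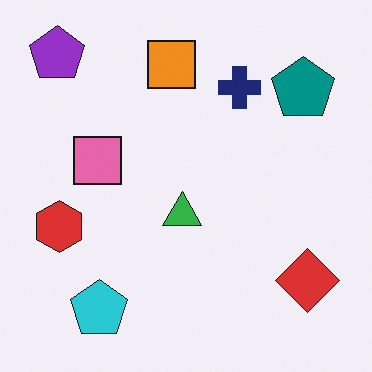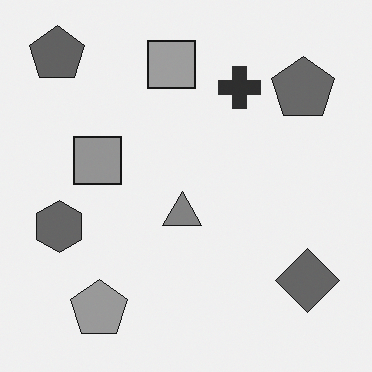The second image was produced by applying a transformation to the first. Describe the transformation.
The second image is the first converted to grayscale.

All color is removed — every shape is now a shade of grey.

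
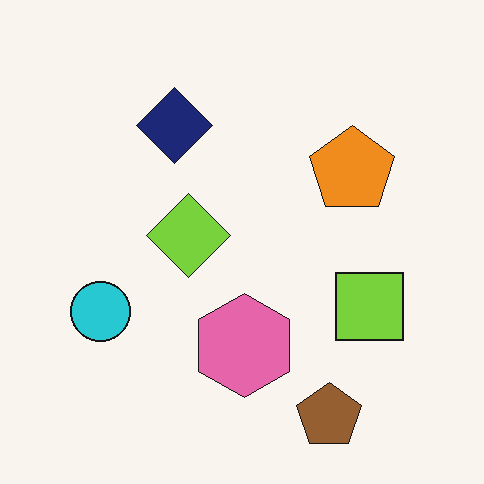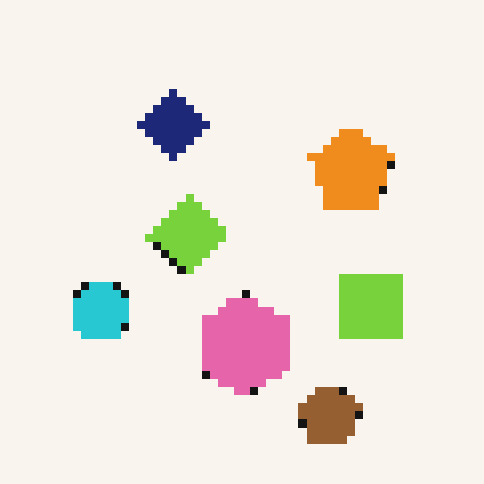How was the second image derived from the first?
This is the original image moderately pixelated.

Shapes are reduced to large square blocks; fine edges and outlines are lost — a downscale-then-upscale (mosaic) effect.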